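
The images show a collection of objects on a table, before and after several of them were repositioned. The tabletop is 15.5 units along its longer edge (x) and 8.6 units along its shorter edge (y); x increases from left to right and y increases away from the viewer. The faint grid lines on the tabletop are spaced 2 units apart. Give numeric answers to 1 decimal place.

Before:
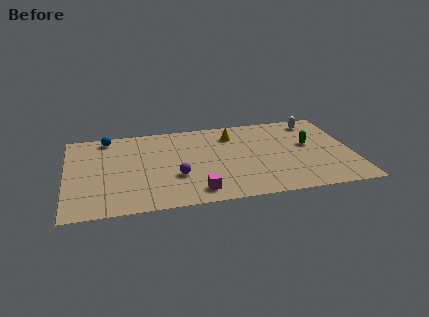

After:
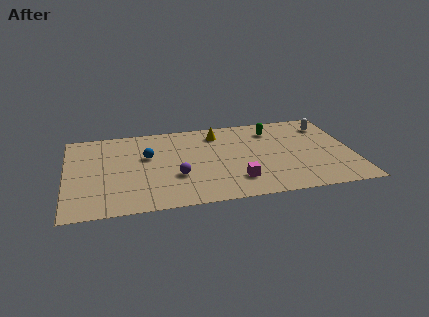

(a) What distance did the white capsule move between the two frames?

0.8

From (13.7, 7.3) to (14.3, 6.8), the white capsule covered √(0.6² + 0.5²) ≈ 0.8 units.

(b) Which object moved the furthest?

the blue sphere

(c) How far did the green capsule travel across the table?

2.7

The green capsule moved from about (13.2, 4.9) to (11.3, 6.8), a distance of √(1.9² + 1.9²) ≈ 2.7.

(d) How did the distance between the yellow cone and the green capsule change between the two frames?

-1.5

The distance was about 4.5 in the first image and 3.0 in the second, so they moved 1.5 units closer together.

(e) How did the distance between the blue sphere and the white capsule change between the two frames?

-1.4

The distance was about 11.4 in the first image and 10.0 in the second, so they moved 1.4 units closer together.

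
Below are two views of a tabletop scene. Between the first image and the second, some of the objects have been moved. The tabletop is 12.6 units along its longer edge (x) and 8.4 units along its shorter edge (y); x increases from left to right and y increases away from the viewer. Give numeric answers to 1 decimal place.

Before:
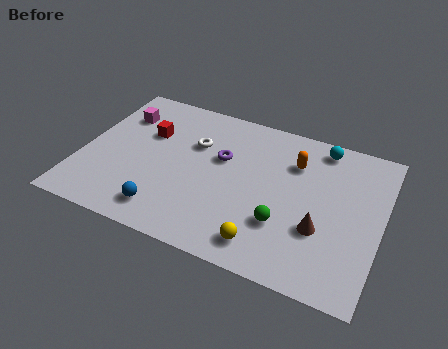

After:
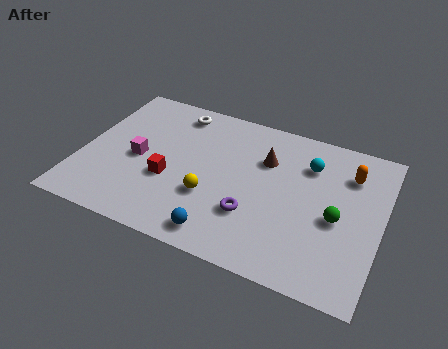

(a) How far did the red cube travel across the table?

2.6

From (2.6, 5.5) to (3.8, 3.2), the red cube covered √(1.2² + 2.3²) ≈ 2.6 units.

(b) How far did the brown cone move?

3.9

The brown cone moved from about (10.2, 2.9) to (7.6, 5.8), a distance of √(2.6² + 2.9²) ≈ 3.9.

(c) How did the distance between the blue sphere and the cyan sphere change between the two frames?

-2.4

They were about 8.4 units apart before and 6.0 after — 2.4 units closer together.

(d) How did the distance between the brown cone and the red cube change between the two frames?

-3.4

Before: roughly 8.0 units apart; after: 4.6. That's 3.4 units closer together.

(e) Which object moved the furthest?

the brown cone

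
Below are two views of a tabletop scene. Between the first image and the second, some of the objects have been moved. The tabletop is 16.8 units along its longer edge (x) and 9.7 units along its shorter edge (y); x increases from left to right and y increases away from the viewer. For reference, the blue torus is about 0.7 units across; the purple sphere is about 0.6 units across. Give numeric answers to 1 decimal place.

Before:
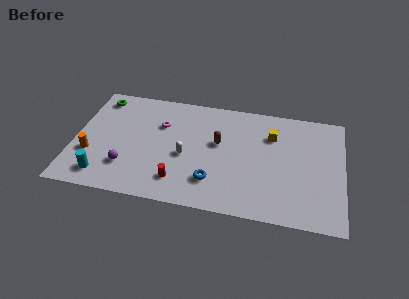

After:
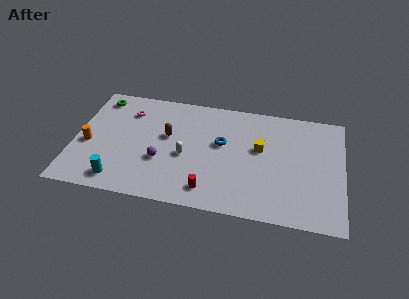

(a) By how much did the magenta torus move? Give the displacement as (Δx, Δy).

(-2.1, 0.8)

The magenta torus started near (5.3, 6.6) and ended near (3.2, 7.4).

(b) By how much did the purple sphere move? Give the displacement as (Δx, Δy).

(2.1, 0.9)

The purple sphere started near (3.4, 2.6) and ended near (5.5, 3.5).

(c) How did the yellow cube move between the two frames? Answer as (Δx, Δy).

(-0.7, -1.3)

The yellow cube started near (12.3, 7.0) and ended near (11.6, 5.7).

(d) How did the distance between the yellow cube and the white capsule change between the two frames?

-1.2

Before: roughly 6.0 units apart; after: 4.8. That's 1.2 units closer together.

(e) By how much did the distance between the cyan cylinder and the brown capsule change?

-3.0

Before: roughly 8.1 units apart; after: 5.1. That's 3.0 units closer together.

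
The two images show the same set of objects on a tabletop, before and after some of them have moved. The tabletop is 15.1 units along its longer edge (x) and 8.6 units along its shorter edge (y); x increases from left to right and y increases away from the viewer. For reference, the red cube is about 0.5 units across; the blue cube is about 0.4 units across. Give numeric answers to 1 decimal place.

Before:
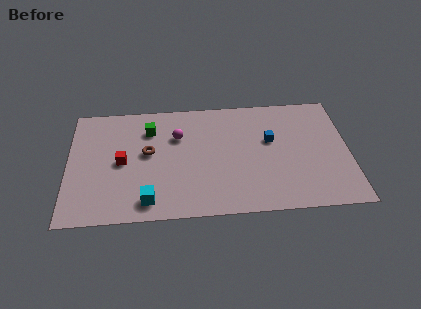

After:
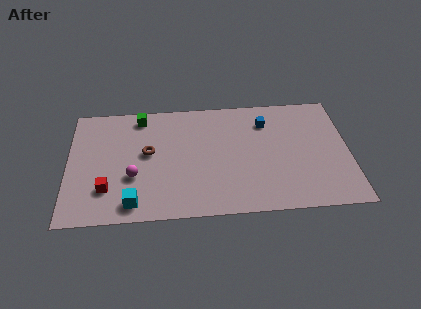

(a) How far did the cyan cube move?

0.8

The cyan cube moved from about (4.3, 1.3) to (3.5, 1.2), a distance of √(0.8² + 0.1²) ≈ 0.8.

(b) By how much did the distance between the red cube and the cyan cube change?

-1.4

They were about 3.2 units apart before and 1.8 after — 1.4 units closer together.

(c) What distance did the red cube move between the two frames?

2.1

The red cube was near (2.9, 4.2) before and (2.1, 2.3) after, so it travelled √(0.8² + 1.9²) ≈ 2.1 units.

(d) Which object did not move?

the brown torus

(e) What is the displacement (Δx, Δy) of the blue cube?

(-0.2, 1.4)

The blue cube started near (10.9, 5.2) and ended near (10.7, 6.6).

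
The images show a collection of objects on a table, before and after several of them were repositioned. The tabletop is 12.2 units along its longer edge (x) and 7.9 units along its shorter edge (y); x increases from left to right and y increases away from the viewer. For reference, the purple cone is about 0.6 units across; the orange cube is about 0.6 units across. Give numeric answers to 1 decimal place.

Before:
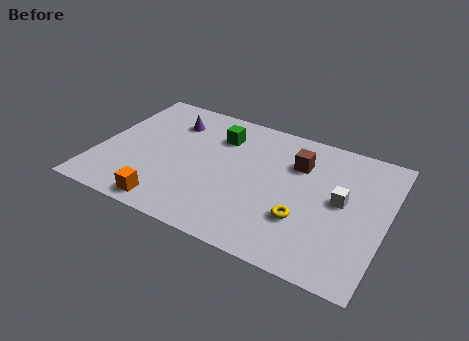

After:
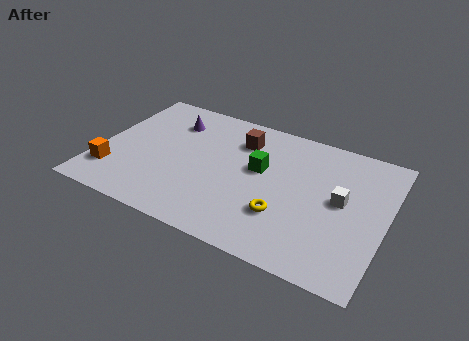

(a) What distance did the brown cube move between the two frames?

2.5

The brown cube was near (8.3, 5.6) before and (5.8, 6.0) after, so it travelled √(2.5² + 0.4²) ≈ 2.5 units.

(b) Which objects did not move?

the white cube and the purple cone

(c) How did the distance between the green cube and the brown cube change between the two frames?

-1.7

The distance was about 3.4 in the first image and 1.7 in the second, so they moved 1.7 units closer together.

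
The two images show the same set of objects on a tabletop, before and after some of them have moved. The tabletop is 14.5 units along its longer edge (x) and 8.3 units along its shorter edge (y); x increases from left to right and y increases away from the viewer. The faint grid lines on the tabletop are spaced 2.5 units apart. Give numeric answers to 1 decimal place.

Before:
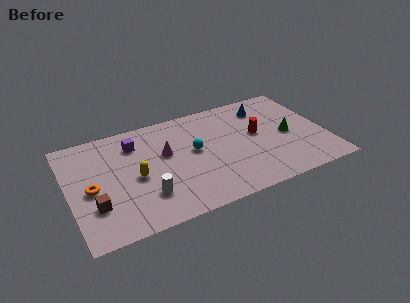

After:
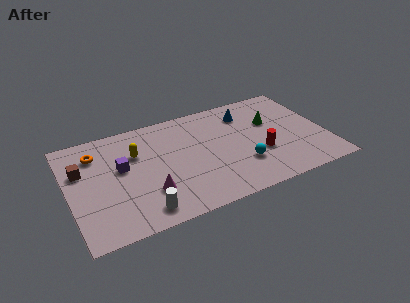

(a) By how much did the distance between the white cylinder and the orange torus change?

+2.3

The distance was about 3.3 in the first image and 5.6 in the second, so they moved 2.3 units further apart.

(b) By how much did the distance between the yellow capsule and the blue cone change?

-1.7

The distance was about 8.2 in the first image and 6.5 in the second, so they moved 1.7 units closer together.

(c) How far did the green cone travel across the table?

1.6

From (12.4, 3.9) to (11.6, 5.3), the green cone covered √(0.8² + 1.4²) ≈ 1.6 units.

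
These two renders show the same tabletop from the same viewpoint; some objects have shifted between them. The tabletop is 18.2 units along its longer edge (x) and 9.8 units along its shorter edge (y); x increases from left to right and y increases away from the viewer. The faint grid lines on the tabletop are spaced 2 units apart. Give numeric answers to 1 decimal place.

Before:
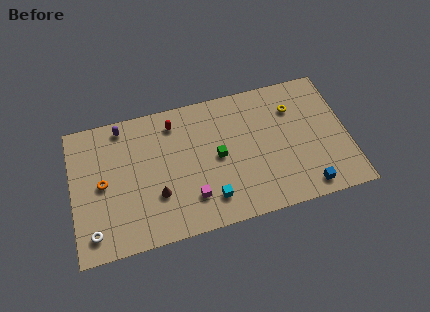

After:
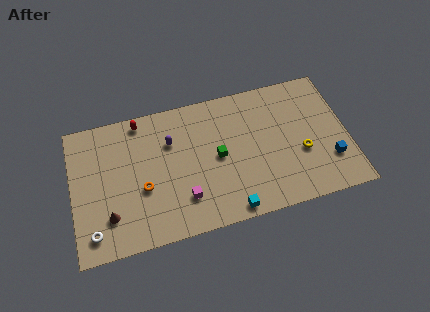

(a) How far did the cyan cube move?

1.6

From (8.9, 2.0) to (10.1, 0.9), the cyan cube covered √(1.2² + 1.1²) ≈ 1.6 units.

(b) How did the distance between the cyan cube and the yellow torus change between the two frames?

-2.1

Before: roughly 7.9 units apart; after: 5.8. That's 2.1 units closer together.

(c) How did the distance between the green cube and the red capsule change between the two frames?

+2.1

They were about 4.2 units apart before and 6.3 after — 2.1 units further apart.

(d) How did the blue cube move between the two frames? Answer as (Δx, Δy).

(1.7, 1.6)

From the two frames, the blue cube sits at roughly (15.2, 1.2) before and (16.9, 2.8) after.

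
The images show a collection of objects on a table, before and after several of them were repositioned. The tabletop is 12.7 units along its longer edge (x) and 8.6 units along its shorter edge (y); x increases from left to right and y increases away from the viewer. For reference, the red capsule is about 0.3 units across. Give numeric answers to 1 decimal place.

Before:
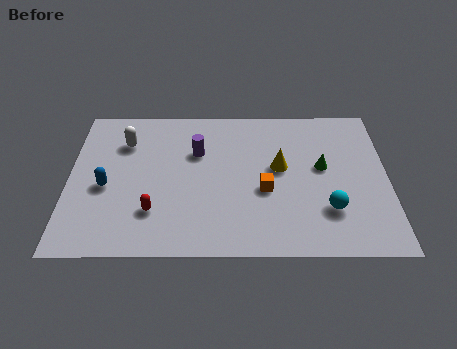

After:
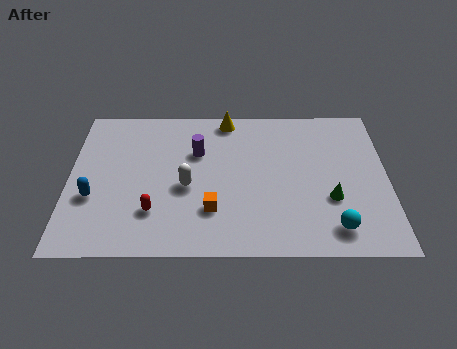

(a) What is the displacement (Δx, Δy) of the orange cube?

(-2.1, -1.1)

The orange cube was at about (7.8, 3.5) and moved to about (5.7, 2.4).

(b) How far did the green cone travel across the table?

1.8

The green cone moved from about (10.1, 4.8) to (10.4, 3.0), a distance of √(0.3² + 1.8²) ≈ 1.8.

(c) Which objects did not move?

the red capsule and the purple cylinder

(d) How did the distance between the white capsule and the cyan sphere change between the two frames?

-2.8

Before: roughly 9.0 units apart; after: 6.2. That's 2.8 units closer together.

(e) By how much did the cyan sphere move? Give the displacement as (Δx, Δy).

(0.2, -1.0)

The cyan sphere started near (10.3, 2.4) and ended near (10.5, 1.4).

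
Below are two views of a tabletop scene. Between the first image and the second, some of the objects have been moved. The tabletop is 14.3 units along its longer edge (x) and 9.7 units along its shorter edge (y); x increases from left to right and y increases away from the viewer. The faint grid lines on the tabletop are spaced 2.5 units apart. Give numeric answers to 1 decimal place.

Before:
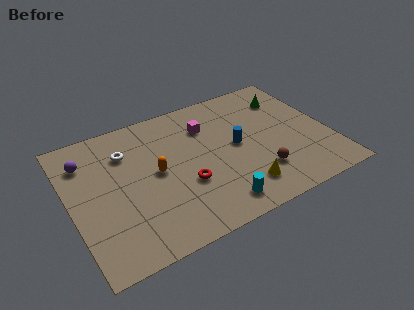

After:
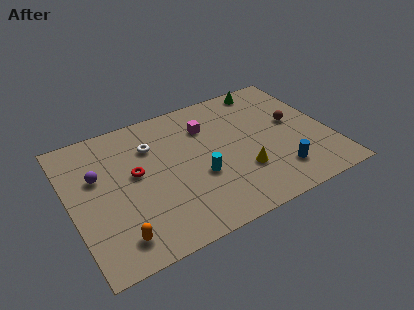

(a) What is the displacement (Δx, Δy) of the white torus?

(1.4, -0.1)

From the two frames, the white torus sits at roughly (3.3, 7.1) before and (4.7, 7.0) after.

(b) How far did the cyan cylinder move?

2.4

The cyan cylinder moved from about (7.5, 1.4) to (6.9, 3.7), a distance of √(0.6² + 2.3²) ≈ 2.4.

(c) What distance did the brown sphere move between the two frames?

3.8

The brown sphere was near (10.1, 2.5) before and (12.5, 5.4) after, so it travelled √(2.4² + 2.9²) ≈ 3.8 units.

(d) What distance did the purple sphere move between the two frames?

1.4

The purple sphere was near (1.1, 7.4) before and (1.6, 6.1) after, so it travelled √(0.5² + 1.3²) ≈ 1.4 units.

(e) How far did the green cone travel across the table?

1.6

The green cone moved from about (12.5, 7.4) to (11.5, 8.7), a distance of √(1.0² + 1.3²) ≈ 1.6.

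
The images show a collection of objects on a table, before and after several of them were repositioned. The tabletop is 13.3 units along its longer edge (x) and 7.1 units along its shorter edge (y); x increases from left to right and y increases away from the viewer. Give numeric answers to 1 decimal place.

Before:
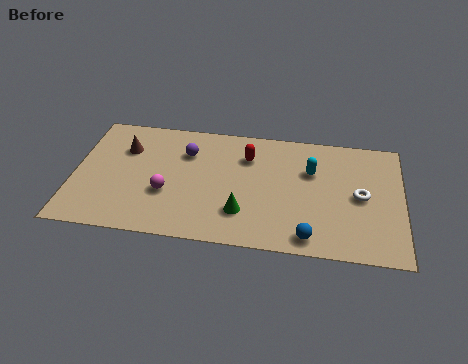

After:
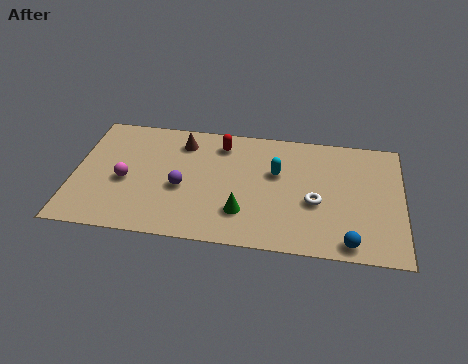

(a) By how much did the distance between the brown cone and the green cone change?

-1.2

They were about 5.8 units apart before and 4.6 after — 1.2 units closer together.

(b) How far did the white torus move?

1.9

From (11.6, 3.5) to (9.8, 2.9), the white torus covered √(1.8² + 0.6²) ≈ 1.9 units.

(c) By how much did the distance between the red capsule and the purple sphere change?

+0.7

They were about 2.5 units apart before and 3.2 after — 0.7 units further apart.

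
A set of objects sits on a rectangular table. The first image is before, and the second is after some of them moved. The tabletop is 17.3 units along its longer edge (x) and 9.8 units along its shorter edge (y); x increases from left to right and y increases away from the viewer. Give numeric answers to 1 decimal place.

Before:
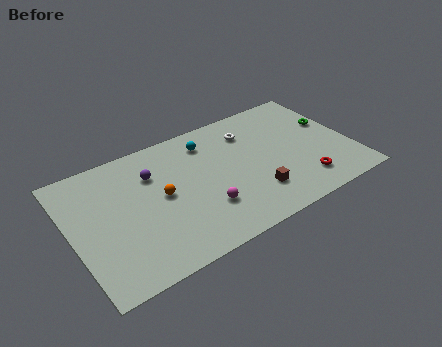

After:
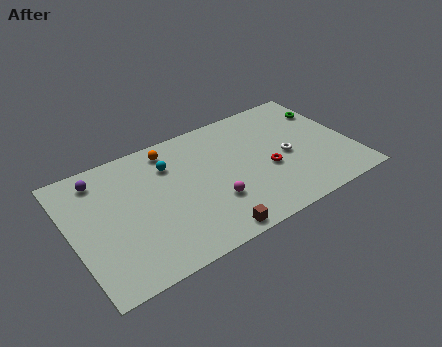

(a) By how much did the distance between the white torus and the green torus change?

-1.1

The distance was about 5.2 in the first image and 4.1 in the second, so they moved 1.1 units closer together.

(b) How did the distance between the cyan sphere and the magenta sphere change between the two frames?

-0.5

Before: roughly 5.1 units apart; after: 4.6. That's 0.5 units closer together.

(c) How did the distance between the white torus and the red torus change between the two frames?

-4.6

The distance was about 6.0 in the first image and 1.4 in the second, so they moved 4.6 units closer together.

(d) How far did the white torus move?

3.6

The white torus was near (11.4, 7.5) before and (13.3, 4.5) after, so it travelled √(1.9² + 3.0²) ≈ 3.6 units.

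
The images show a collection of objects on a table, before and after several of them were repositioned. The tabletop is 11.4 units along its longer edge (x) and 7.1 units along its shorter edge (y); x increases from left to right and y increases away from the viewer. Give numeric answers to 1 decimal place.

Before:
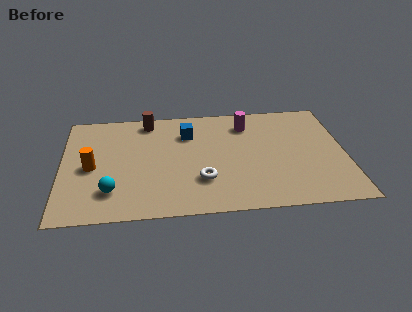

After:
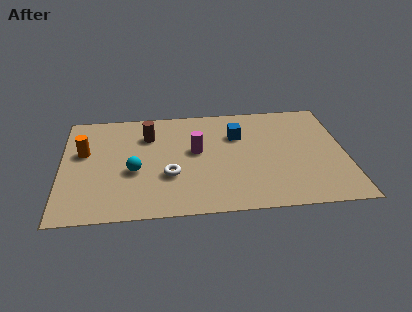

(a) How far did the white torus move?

1.4

From (5.6, 2.1) to (4.3, 2.5), the white torus covered √(1.3² + 0.4²) ≈ 1.4 units.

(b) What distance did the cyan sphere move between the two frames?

1.5

The cyan sphere was near (2.0, 1.7) before and (2.9, 2.9) after, so it travelled √(0.9² + 1.2²) ≈ 1.5 units.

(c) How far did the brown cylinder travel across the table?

1.0

The brown cylinder was near (3.5, 6.2) before and (3.5, 5.2) after, so it travelled √(0.0² + 1.0²) ≈ 1.0 units.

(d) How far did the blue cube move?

2.0

The blue cube was near (5.1, 5.2) before and (7.1, 4.9) after, so it travelled √(2.0² + 0.3²) ≈ 2.0 units.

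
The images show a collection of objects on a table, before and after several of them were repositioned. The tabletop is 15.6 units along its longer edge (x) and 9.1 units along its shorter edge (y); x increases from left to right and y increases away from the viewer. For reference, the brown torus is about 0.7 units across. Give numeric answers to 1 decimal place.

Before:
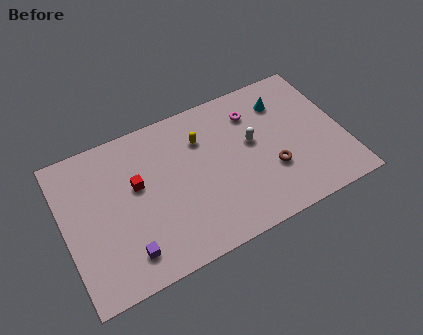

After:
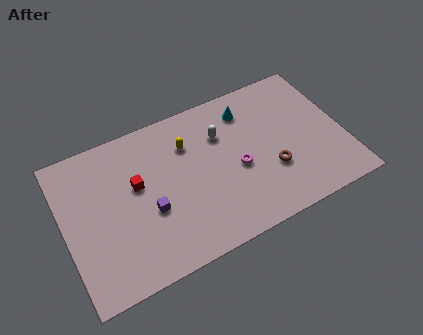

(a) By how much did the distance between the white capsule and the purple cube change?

-3.1

Before: roughly 8.3 units apart; after: 5.2. That's 3.1 units closer together.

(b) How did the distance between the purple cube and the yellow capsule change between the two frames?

-3.0

They were about 6.9 units apart before and 3.9 after — 3.0 units closer together.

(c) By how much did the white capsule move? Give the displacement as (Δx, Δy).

(-1.6, 1.2)

From the two frames, the white capsule sits at roughly (10.6, 5.2) before and (9.0, 6.4) after.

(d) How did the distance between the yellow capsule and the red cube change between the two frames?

-0.8

They were about 4.0 units apart before and 3.2 after — 0.8 units closer together.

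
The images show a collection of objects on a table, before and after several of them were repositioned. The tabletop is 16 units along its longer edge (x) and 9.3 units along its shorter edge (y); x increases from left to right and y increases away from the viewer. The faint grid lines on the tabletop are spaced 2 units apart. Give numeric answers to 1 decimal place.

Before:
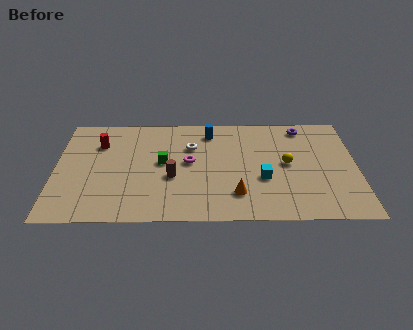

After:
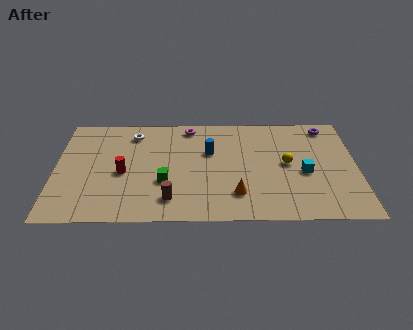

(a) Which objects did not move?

the orange cone and the yellow sphere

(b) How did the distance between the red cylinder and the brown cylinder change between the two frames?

-1.5

They were about 4.9 units apart before and 3.4 after — 1.5 units closer together.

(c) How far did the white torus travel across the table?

3.3

From (7.2, 6.4) to (4.1, 7.6), the white torus covered √(3.1² + 1.2²) ≈ 3.3 units.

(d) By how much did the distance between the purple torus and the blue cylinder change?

+1.7

They were about 5.0 units apart before and 6.7 after — 1.7 units further apart.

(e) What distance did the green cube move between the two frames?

1.7

From (5.7, 5.0) to (5.8, 3.3), the green cube covered √(0.1² + 1.7²) ≈ 1.7 units.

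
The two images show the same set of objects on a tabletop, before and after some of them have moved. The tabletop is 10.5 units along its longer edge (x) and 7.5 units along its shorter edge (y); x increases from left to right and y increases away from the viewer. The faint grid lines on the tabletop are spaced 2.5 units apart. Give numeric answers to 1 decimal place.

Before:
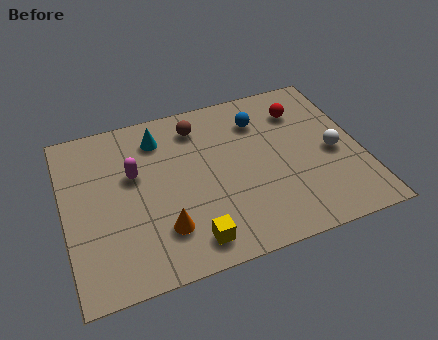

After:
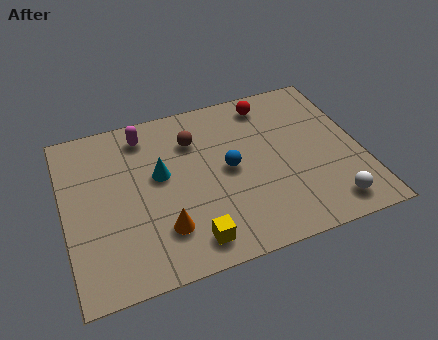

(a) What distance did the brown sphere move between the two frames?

0.6

The brown sphere moved from about (4.9, 6.1) to (4.7, 5.5), a distance of √(0.2² + 0.6²) ≈ 0.6.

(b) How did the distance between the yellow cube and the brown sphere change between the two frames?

-0.6

Before: roughly 5.0 units apart; after: 4.4. That's 0.6 units closer together.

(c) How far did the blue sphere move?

2.3

The blue sphere moved from about (7.1, 5.7) to (5.8, 3.8), a distance of √(1.3² + 1.9²) ≈ 2.3.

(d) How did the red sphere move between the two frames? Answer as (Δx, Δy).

(-1.1, 0.7)

From the two frames, the red sphere sits at roughly (8.6, 5.7) before and (7.5, 6.4) after.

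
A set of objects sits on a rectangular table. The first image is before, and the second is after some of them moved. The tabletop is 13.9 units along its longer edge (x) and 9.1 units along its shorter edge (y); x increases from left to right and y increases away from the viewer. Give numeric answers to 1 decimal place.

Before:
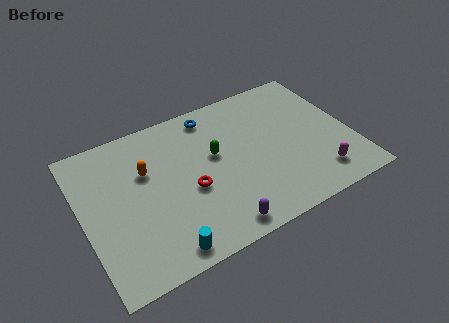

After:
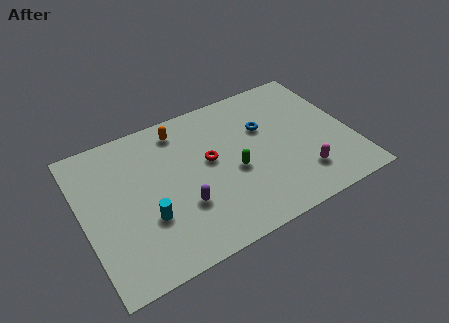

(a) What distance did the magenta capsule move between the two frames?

0.9

The magenta capsule was near (11.8, 1.7) before and (11.0, 2.1) after, so it travelled √(0.8² + 0.4²) ≈ 0.9 units.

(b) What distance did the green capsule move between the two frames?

1.6

From (6.9, 5.3) to (7.7, 3.9), the green capsule covered √(0.8² + 1.4²) ≈ 1.6 units.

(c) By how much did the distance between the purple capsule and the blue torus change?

-1.4

Before: roughly 6.9 units apart; after: 5.5. That's 1.4 units closer together.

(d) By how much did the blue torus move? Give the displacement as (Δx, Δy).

(2.5, -2.0)

The blue torus started near (7.1, 7.9) and ended near (9.6, 5.9).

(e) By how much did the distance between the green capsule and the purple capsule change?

-1.4

Before: roughly 4.3 units apart; after: 2.9. That's 1.4 units closer together.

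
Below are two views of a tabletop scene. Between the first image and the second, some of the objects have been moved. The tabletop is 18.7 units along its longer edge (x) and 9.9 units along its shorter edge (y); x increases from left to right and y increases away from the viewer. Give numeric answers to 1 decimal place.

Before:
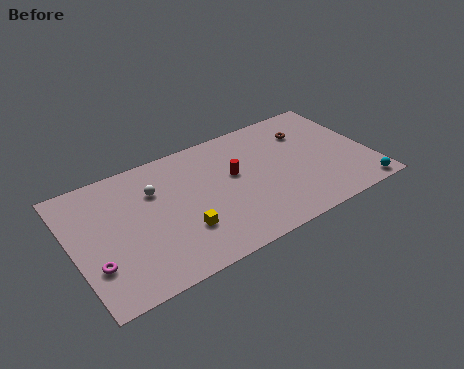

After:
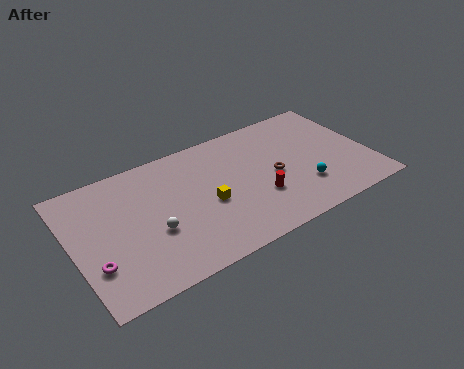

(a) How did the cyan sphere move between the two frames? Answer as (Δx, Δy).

(-3.4, 1.9)

The cyan sphere started near (17.6, 0.9) and ended near (14.2, 2.8).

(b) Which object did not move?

the magenta torus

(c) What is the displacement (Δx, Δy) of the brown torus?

(-2.6, -2.7)

From the two frames, the brown torus sits at roughly (15.2, 7.3) before and (12.6, 4.6) after.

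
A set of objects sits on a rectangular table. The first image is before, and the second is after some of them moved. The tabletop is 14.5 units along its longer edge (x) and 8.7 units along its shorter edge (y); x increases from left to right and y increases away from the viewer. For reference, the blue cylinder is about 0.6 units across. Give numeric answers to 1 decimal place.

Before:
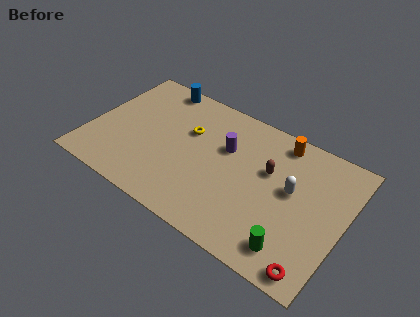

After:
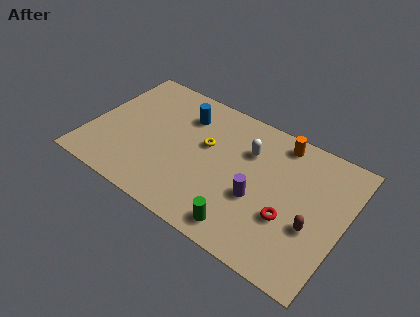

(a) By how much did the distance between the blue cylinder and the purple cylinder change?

+0.7

The distance was about 5.1 in the first image and 5.8 in the second, so they moved 0.7 units further apart.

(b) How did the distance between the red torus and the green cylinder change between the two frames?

+1.5

They were about 1.4 units apart before and 2.9 after — 1.5 units further apart.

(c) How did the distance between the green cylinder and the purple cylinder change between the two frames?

-3.9

They were about 6.1 units apart before and 2.2 after — 3.9 units closer together.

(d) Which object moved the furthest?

the brown capsule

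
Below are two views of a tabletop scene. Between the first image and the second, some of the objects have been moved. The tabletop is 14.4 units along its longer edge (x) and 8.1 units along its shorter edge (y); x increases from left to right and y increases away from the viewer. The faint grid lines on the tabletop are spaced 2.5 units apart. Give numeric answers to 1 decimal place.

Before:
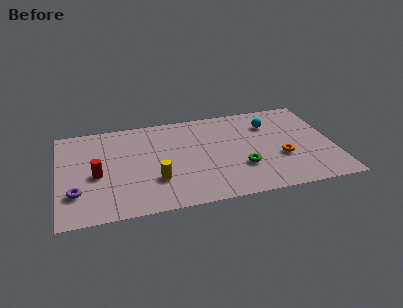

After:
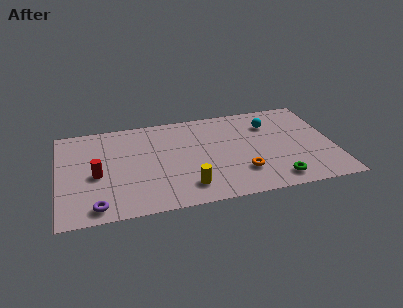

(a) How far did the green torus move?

2.2

The green torus was near (9.5, 2.6) before and (11.2, 1.2) after, so it travelled √(1.7² + 1.4²) ≈ 2.2 units.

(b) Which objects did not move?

the cyan sphere and the red cylinder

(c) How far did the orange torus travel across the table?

2.2

From (11.6, 3.0) to (9.5, 2.2), the orange torus covered √(2.1² + 0.8²) ≈ 2.2 units.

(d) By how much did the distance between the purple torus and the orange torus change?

-3.0

Before: roughly 10.7 units apart; after: 7.7. That's 3.0 units closer together.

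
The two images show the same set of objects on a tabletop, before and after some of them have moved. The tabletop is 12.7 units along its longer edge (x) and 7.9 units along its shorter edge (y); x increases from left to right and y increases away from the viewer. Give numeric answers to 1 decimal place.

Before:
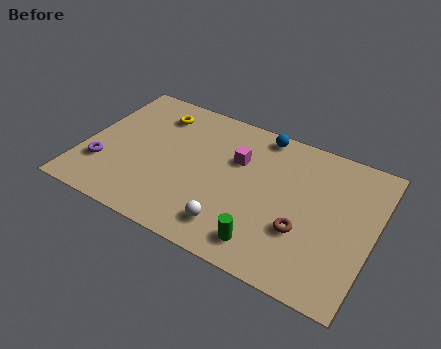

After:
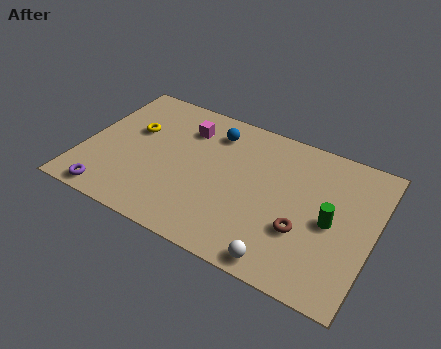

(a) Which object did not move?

the brown torus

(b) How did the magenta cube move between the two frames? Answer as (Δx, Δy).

(-2.4, 0.8)

The magenta cube was at about (6.6, 5.2) and moved to about (4.2, 6.0).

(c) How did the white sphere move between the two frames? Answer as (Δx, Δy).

(2.3, -0.7)

From the two frames, the white sphere sits at roughly (6.9, 1.5) before and (9.2, 0.8) after.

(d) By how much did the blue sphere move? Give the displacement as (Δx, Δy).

(-2.0, -0.8)

From the two frames, the blue sphere sits at roughly (7.4, 7.1) before and (5.4, 6.3) after.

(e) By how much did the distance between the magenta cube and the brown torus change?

+2.4

They were about 4.1 units apart before and 6.5 after — 2.4 units further apart.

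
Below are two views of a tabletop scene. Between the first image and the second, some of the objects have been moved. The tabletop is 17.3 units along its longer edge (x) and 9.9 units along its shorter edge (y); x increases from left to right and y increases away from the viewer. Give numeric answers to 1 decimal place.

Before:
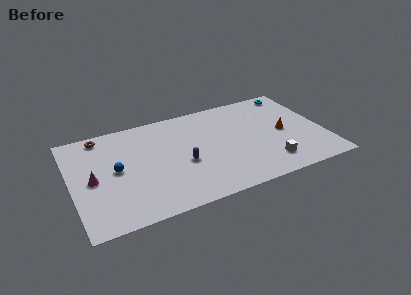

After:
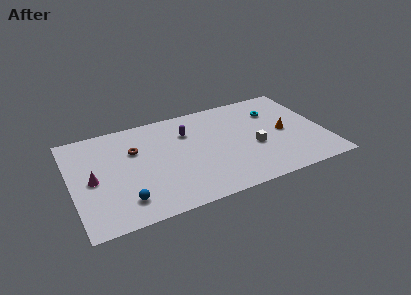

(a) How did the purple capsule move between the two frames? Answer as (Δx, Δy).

(0.6, 3.0)

The purple capsule was at about (7.5, 4.1) and moved to about (8.1, 7.1).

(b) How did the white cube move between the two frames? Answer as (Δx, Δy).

(-0.8, 2.0)

The white cube started near (13.2, 2.0) and ended near (12.4, 4.0).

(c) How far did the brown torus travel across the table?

3.0

The brown torus moved from about (2.3, 8.8) to (4.4, 6.6), a distance of √(2.1² + 2.2²) ≈ 3.0.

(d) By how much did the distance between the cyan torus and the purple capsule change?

-3.4

Before: roughly 9.5 units apart; after: 6.1. That's 3.4 units closer together.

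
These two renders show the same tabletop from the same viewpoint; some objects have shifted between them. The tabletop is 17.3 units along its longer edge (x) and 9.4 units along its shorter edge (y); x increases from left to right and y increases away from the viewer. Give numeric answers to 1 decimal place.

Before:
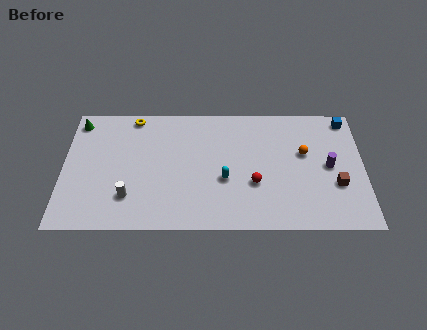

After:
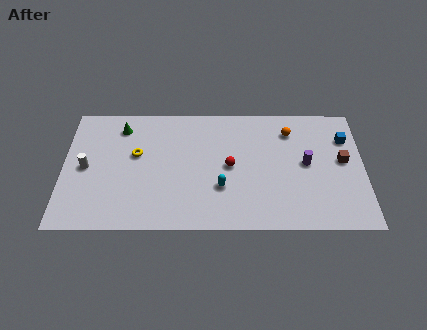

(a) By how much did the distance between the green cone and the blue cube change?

-2.6

Before: roughly 15.6 units apart; after: 13.0. That's 2.6 units closer together.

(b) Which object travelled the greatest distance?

the white cylinder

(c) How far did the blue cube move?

1.5

From (16.4, 8.3) to (16.3, 6.8), the blue cube covered √(0.1² + 1.5²) ≈ 1.5 units.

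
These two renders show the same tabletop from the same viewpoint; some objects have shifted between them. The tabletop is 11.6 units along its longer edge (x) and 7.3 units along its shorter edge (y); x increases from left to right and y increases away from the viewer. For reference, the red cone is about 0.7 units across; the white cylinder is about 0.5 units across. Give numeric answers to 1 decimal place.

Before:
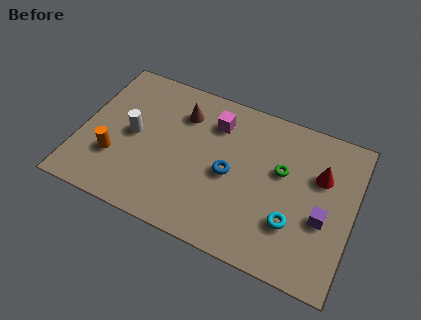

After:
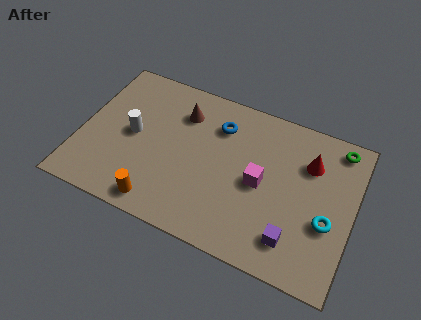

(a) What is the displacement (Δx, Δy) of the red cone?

(-0.5, 0.4)

The red cone started near (10.1, 4.8) and ended near (9.6, 5.2).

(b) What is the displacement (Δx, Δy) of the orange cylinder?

(2.1, -1.4)

The orange cylinder was at about (1.6, 2.3) and moved to about (3.7, 0.9).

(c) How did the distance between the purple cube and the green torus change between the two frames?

+2.7

They were about 2.4 units apart before and 5.1 after — 2.7 units further apart.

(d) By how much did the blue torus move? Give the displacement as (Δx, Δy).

(-0.7, 2.1)

The blue torus started near (6.4, 3.4) and ended near (5.7, 5.5).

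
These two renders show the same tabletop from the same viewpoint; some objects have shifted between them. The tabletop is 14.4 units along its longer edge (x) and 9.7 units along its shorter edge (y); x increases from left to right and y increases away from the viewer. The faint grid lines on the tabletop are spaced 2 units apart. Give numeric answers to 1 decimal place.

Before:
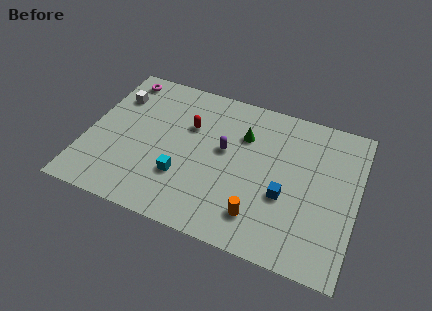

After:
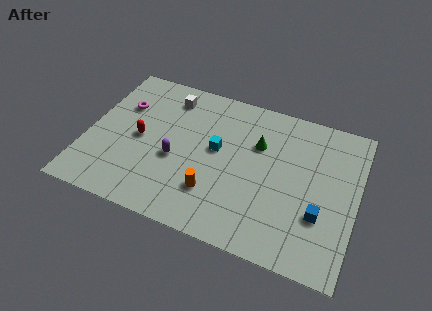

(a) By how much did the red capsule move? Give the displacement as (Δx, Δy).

(-2.5, -1.7)

The red capsule was at about (5.3, 6.4) and moved to about (2.8, 4.7).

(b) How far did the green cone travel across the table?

0.9

From (8.2, 6.8) to (9.0, 6.5), the green cone covered √(0.8² + 0.3²) ≈ 0.9 units.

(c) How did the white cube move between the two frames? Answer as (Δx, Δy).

(2.8, 0.9)

The white cube started near (1.2, 7.1) and ended near (4.0, 8.0).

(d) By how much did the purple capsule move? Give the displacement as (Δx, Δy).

(-2.5, -1.5)

The purple capsule started near (7.3, 5.5) and ended near (4.8, 4.0).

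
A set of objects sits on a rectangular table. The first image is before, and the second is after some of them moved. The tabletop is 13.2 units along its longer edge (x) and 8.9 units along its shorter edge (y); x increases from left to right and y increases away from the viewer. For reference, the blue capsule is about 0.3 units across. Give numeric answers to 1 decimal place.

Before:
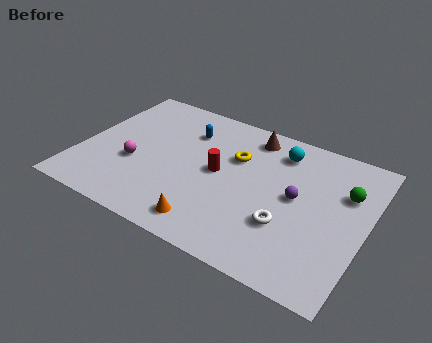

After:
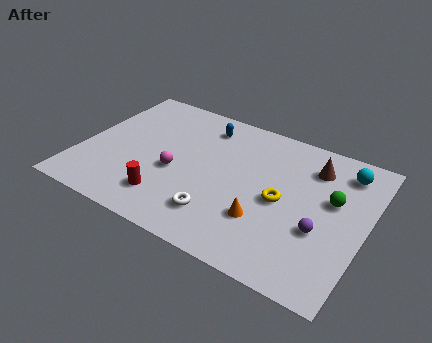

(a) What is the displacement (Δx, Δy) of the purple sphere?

(1.3, -1.4)

The purple sphere started near (10.0, 4.7) and ended near (11.3, 3.3).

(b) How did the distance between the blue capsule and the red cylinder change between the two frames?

+2.8

The distance was about 2.7 in the first image and 5.5 in the second, so they moved 2.8 units further apart.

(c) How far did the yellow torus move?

2.9

The yellow torus moved from about (7.0, 5.9) to (9.4, 4.2), a distance of √(2.4² + 1.7²) ≈ 2.9.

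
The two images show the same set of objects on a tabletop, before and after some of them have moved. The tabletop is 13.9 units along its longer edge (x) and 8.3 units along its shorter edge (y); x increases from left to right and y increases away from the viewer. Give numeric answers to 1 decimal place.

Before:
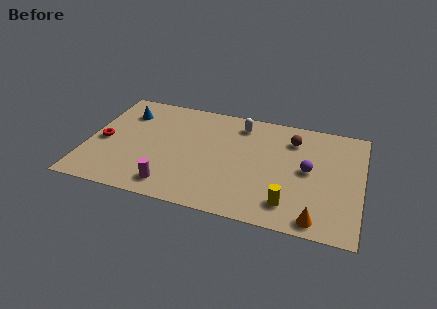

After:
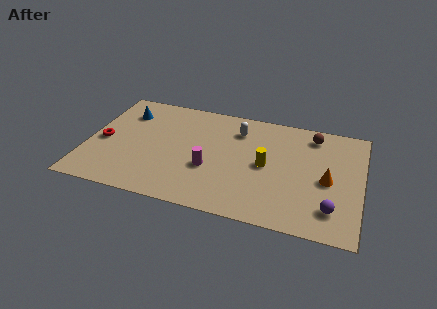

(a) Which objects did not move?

the blue cone and the red torus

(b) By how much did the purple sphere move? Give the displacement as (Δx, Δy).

(1.3, -2.5)

The purple sphere started near (11.2, 4.3) and ended near (12.5, 1.8).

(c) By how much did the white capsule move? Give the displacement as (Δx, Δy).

(-0.1, -0.5)

The white capsule was at about (7.6, 6.9) and moved to about (7.5, 6.4).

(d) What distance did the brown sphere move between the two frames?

1.2

From (10.3, 6.4) to (11.3, 7.0), the brown sphere covered √(1.0² + 0.6²) ≈ 1.2 units.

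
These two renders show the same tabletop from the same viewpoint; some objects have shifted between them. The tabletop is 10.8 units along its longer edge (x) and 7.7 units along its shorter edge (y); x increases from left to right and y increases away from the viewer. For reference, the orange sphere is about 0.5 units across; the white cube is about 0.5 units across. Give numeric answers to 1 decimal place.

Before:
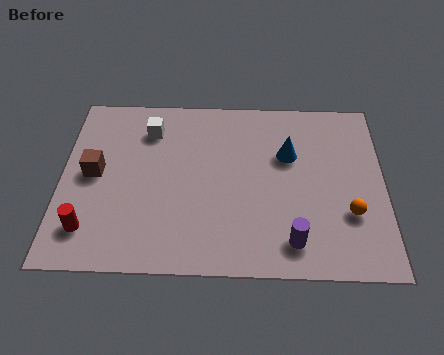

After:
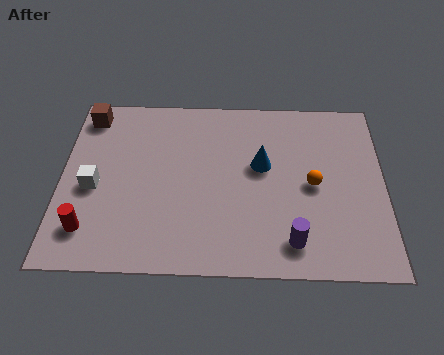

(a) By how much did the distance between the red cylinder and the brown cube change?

+2.6

The distance was about 2.4 in the first image and 5.0 in the second, so they moved 2.6 units further apart.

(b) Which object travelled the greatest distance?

the white cube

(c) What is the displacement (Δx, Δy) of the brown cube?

(-0.3, 2.6)

The brown cube was at about (1.1, 4.0) and moved to about (0.8, 6.6).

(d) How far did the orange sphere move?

1.7

The orange sphere was near (9.6, 2.5) before and (8.4, 3.7) after, so it travelled √(1.2² + 1.2²) ≈ 1.7 units.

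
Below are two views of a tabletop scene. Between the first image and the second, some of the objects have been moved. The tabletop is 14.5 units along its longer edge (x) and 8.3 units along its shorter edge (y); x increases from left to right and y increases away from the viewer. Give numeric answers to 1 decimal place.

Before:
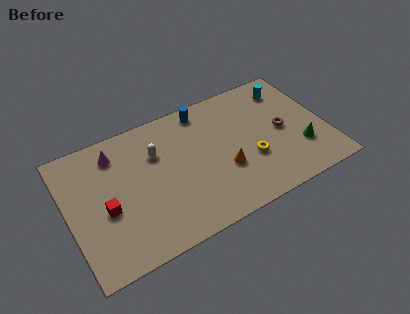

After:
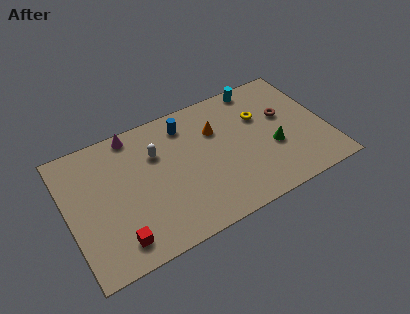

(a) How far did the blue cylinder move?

1.2

From (8.0, 7.3) to (6.9, 6.8), the blue cylinder covered √(1.1² + 0.5²) ≈ 1.2 units.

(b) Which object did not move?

the white capsule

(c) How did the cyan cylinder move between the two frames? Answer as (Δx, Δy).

(-1.6, 0.8)

The cyan cylinder was at about (12.8, 6.7) and moved to about (11.2, 7.5).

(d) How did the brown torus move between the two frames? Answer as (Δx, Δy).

(0.2, 0.9)

The brown torus was at about (12.1, 4.1) and moved to about (12.3, 5.0).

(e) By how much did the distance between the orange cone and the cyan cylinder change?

-2.4

They were about 5.6 units apart before and 3.2 after — 2.4 units closer together.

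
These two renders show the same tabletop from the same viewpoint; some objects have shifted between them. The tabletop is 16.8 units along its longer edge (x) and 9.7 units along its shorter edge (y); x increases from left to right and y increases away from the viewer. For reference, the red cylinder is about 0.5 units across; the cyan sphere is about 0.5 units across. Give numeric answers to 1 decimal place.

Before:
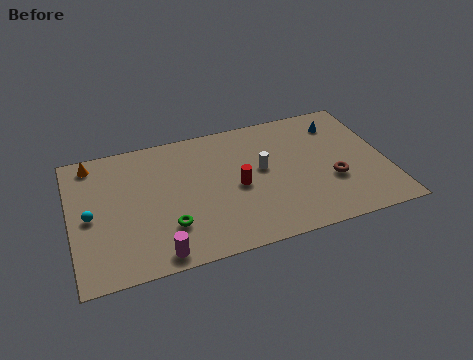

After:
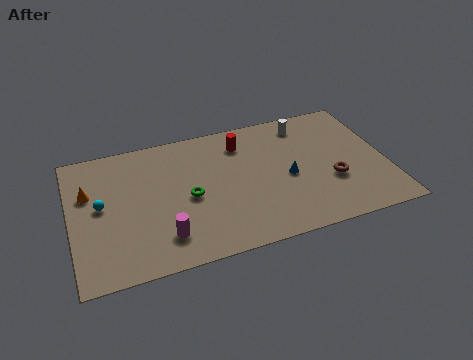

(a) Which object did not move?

the brown torus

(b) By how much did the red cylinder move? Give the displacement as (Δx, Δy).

(0.5, 3.2)

The red cylinder was at about (8.8, 4.5) and moved to about (9.3, 7.7).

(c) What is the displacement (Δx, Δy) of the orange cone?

(-0.3, -2.2)

The orange cone was at about (1.3, 8.5) and moved to about (1.0, 6.3).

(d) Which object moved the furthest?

the blue cone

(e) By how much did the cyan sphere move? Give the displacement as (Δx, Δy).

(0.6, 0.6)

The cyan sphere started near (1.0, 4.6) and ended near (1.6, 5.2).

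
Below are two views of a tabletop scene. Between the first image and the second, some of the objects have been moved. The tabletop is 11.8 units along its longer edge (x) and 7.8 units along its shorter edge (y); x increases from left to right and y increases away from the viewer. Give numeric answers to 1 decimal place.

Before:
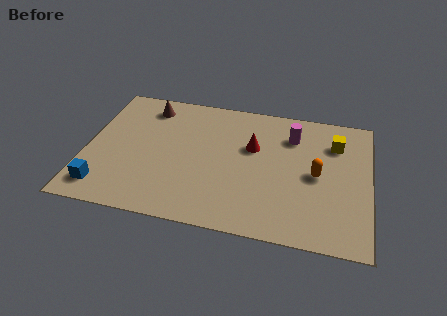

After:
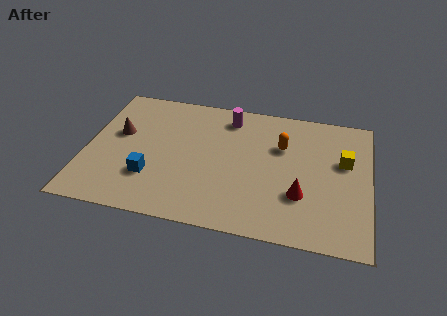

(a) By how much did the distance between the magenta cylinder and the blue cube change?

-3.7

Before: roughly 8.9 units apart; after: 5.2. That's 3.7 units closer together.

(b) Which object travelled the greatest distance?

the red cone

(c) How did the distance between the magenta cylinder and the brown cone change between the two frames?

-1.2

Before: roughly 6.1 units apart; after: 4.9. That's 1.2 units closer together.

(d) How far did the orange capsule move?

2.1

The orange capsule moved from about (9.6, 3.8) to (8.1, 5.2), a distance of √(1.5² + 1.4²) ≈ 2.1.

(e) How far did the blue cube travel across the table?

2.1

The blue cube moved from about (0.9, 1.3) to (2.8, 2.3), a distance of √(1.9² + 1.0²) ≈ 2.1.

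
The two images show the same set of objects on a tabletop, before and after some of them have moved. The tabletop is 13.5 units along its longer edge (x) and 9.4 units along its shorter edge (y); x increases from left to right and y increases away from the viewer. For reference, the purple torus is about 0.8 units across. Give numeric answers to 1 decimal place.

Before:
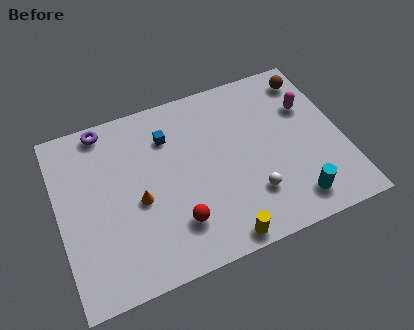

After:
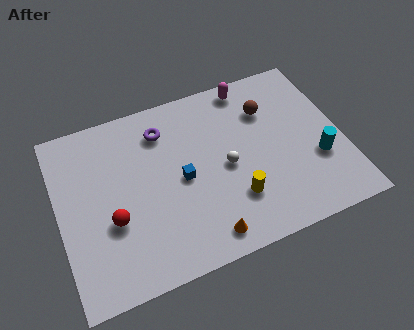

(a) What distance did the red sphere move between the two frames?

3.1

The red sphere moved from about (5.3, 2.3) to (2.4, 3.5), a distance of √(2.9² + 1.2²) ≈ 3.1.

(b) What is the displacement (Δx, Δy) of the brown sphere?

(-2.2, -1.1)

From the two frames, the brown sphere sits at roughly (12.4, 7.9) before and (10.2, 6.8) after.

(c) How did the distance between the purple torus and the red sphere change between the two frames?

-2.0

They were about 6.8 units apart before and 4.8 after — 2.0 units closer together.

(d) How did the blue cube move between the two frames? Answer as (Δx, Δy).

(0.4, -2.5)

From the two frames, the blue cube sits at roughly (5.4, 7.0) before and (5.8, 4.5) after.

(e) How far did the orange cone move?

4.0

From (3.7, 4.1) to (6.5, 1.2), the orange cone covered √(2.8² + 2.9²) ≈ 4.0 units.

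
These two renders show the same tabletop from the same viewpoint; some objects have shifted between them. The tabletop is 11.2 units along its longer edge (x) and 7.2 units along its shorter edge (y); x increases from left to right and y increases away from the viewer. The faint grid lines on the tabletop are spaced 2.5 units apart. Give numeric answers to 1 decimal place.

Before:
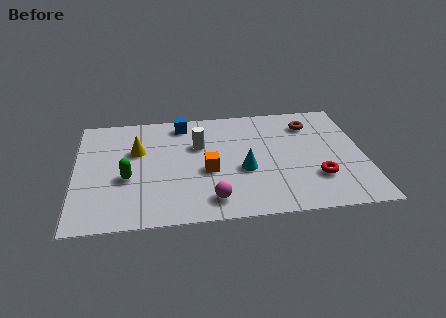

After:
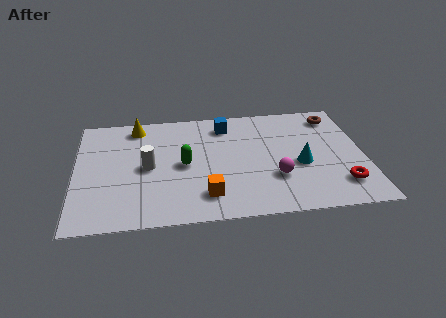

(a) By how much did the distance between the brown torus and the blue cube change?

-0.7

Before: roughly 5.0 units apart; after: 4.3. That's 0.7 units closer together.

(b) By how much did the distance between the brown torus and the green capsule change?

-1.2

The distance was about 7.7 in the first image and 6.5 in the second, so they moved 1.2 units closer together.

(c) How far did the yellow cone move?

1.6

The yellow cone moved from about (2.4, 4.6) to (2.4, 6.2), a distance of √(0.0² + 1.6²) ≈ 1.6.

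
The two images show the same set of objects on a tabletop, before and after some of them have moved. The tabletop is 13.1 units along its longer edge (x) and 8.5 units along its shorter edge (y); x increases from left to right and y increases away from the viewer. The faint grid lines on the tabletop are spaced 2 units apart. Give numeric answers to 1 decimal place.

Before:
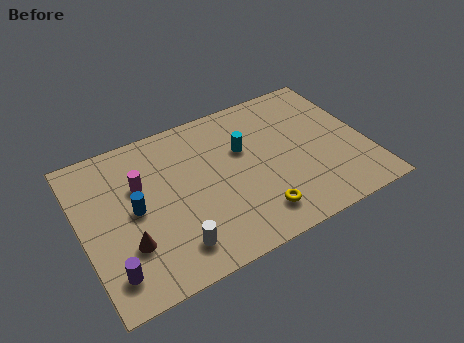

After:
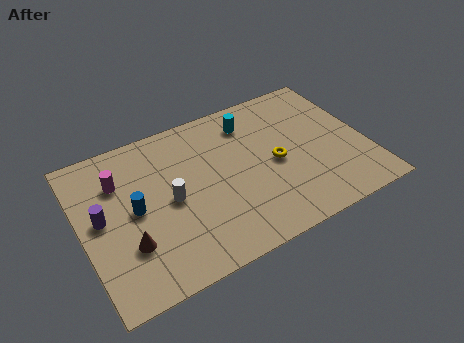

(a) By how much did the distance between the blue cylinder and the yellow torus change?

+0.6

Before: roughly 5.9 units apart; after: 6.5. That's 0.6 units further apart.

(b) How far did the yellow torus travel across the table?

2.7

The yellow torus moved from about (7.6, 1.6) to (8.9, 4.0), a distance of √(1.3² + 2.4²) ≈ 2.7.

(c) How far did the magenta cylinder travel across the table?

1.1

The magenta cylinder was near (2.8, 5.5) before and (1.9, 6.1) after, so it travelled √(0.9² + 0.6²) ≈ 1.1 units.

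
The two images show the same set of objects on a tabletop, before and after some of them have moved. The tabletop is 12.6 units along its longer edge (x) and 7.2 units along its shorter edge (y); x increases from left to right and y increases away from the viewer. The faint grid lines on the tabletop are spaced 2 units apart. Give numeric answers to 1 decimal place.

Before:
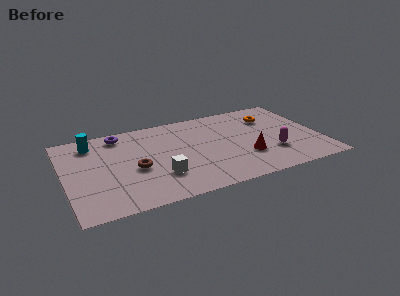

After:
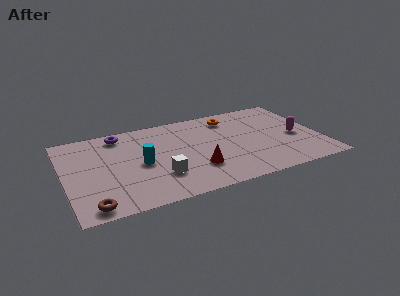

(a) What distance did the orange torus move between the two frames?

2.1

The orange torus was near (10.4, 5.3) before and (8.4, 5.9) after, so it travelled √(2.0² + 0.6²) ≈ 2.1 units.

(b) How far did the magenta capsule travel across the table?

1.6

The magenta capsule was near (10.1, 2.2) before and (11.4, 3.2) after, so it travelled √(1.3² + 1.0²) ≈ 1.6 units.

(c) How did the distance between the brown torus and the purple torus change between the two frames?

+2.6

Before: roughly 3.1 units apart; after: 5.7. That's 2.6 units further apart.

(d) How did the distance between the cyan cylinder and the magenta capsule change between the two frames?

-1.7

The distance was about 9.4 in the first image and 7.7 in the second, so they moved 1.7 units closer together.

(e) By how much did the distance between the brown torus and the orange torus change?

+1.6

They were about 7.3 units apart before and 8.9 after — 1.6 units further apart.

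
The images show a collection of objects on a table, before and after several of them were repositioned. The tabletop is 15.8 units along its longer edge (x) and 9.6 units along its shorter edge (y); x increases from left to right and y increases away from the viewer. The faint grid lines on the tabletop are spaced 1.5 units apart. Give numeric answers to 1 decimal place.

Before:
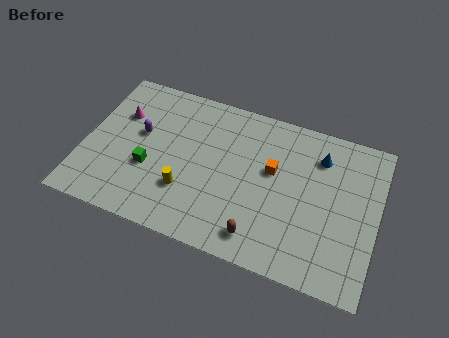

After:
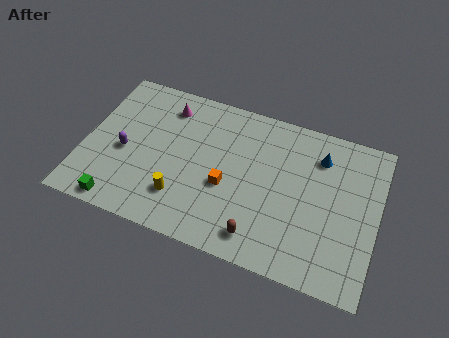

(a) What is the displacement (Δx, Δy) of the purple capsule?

(-0.7, -1.4)

The purple capsule was at about (2.9, 5.6) and moved to about (2.2, 4.2).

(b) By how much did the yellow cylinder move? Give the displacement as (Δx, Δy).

(-0.2, -0.5)

The yellow cylinder was at about (5.7, 2.9) and moved to about (5.5, 2.4).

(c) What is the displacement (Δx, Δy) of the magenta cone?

(2.4, 1.3)

The magenta cone started near (1.7, 6.5) and ended near (4.1, 7.8).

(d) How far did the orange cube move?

2.9

The orange cube moved from about (10.1, 5.7) to (7.8, 3.9), a distance of √(2.3² + 1.8²) ≈ 2.9.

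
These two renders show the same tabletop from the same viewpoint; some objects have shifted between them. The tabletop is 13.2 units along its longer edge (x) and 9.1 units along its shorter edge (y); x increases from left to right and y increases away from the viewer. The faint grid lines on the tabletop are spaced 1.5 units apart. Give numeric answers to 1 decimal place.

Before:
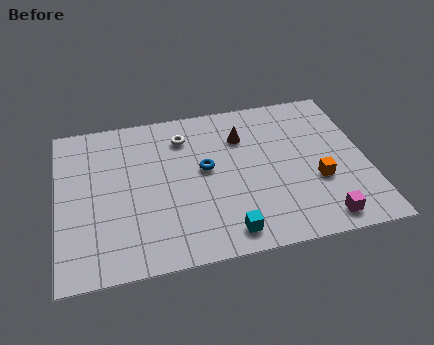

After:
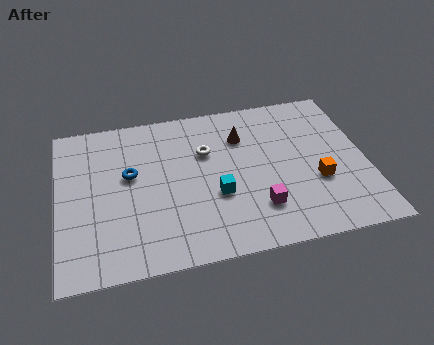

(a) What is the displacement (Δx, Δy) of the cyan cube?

(-0.3, 2.2)

The cyan cube started near (7.0, 1.2) and ended near (6.7, 3.4).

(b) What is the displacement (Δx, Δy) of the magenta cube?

(-2.6, 1.2)

The magenta cube was at about (11.0, 1.1) and moved to about (8.4, 2.3).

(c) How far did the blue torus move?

3.2

The blue torus was near (6.3, 5.0) before and (3.1, 5.3) after, so it travelled √(3.2² + 0.3²) ≈ 3.2 units.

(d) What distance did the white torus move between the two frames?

1.4

From (5.5, 7.1) to (6.4, 6.0), the white torus covered √(0.9² + 1.1²) ≈ 1.4 units.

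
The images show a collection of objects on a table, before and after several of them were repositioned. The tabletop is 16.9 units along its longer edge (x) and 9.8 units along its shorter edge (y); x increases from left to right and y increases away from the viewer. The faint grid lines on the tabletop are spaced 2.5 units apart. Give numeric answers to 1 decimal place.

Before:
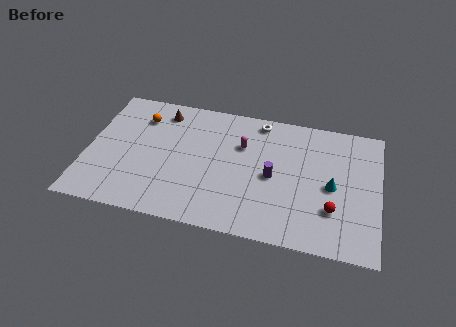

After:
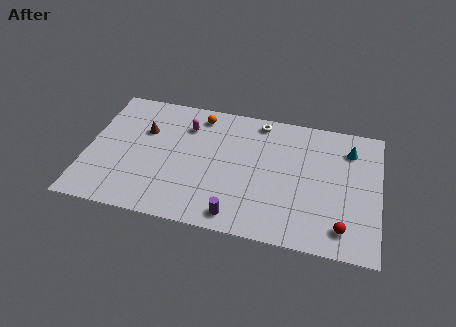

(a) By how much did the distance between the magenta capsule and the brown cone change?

-2.5

They were about 5.1 units apart before and 2.6 after — 2.5 units closer together.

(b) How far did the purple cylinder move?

3.9

The purple cylinder was near (10.8, 4.6) before and (8.9, 1.2) after, so it travelled √(1.9² + 3.4²) ≈ 3.9 units.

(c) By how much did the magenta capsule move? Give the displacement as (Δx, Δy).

(-3.3, 0.8)

The magenta capsule started near (8.9, 6.6) and ended near (5.6, 7.4).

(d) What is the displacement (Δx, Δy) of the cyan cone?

(0.9, 3.0)

The cyan cone was at about (14.2, 4.6) and moved to about (15.1, 7.6).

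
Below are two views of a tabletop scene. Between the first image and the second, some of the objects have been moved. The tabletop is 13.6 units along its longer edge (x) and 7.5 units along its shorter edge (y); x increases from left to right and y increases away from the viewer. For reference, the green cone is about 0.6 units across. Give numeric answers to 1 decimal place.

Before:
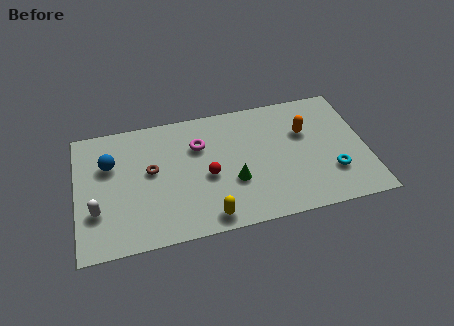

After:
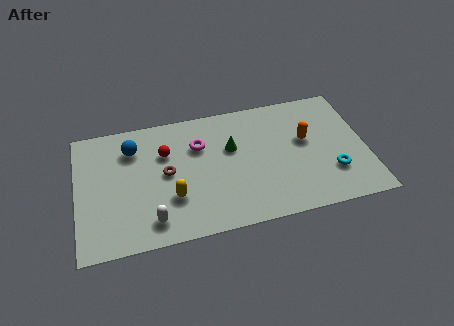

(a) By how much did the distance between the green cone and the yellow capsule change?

+1.5

They were about 2.2 units apart before and 3.7 after — 1.5 units further apart.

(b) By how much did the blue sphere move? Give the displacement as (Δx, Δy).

(1.1, 0.7)

The blue sphere started near (1.6, 5.0) and ended near (2.7, 5.7).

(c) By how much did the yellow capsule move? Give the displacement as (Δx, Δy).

(-1.6, 1.5)

From the two frames, the yellow capsule sits at roughly (6.0, 0.9) before and (4.4, 2.4) after.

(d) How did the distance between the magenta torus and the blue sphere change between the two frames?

-1.1

The distance was about 4.2 in the first image and 3.1 in the second, so they moved 1.1 units closer together.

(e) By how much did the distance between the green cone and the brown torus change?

-0.9

Before: roughly 4.1 units apart; after: 3.2. That's 0.9 units closer together.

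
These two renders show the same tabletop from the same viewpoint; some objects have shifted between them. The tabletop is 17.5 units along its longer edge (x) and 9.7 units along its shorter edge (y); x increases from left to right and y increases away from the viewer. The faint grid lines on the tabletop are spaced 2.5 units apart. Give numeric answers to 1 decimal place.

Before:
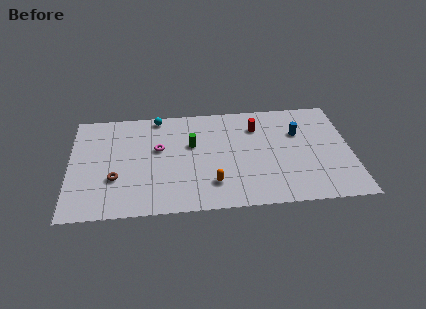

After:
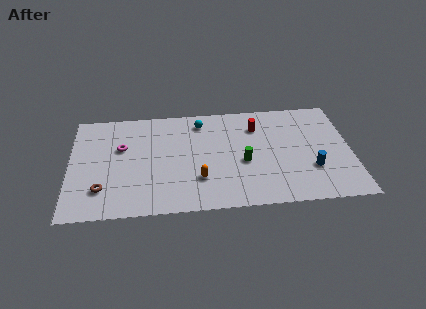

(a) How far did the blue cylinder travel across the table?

3.5

From (14.3, 6.5) to (15.0, 3.1), the blue cylinder covered √(0.7² + 3.4²) ≈ 3.5 units.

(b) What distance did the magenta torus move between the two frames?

2.3

From (5.5, 5.8) to (3.2, 6.1), the magenta torus covered √(2.3² + 0.3²) ≈ 2.3 units.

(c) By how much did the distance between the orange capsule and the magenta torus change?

+1.0

Before: roughly 4.8 units apart; after: 5.8. That's 1.0 units further apart.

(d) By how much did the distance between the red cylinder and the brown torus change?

+1.1

They were about 9.8 units apart before and 10.9 after — 1.1 units further apart.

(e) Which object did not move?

the red cylinder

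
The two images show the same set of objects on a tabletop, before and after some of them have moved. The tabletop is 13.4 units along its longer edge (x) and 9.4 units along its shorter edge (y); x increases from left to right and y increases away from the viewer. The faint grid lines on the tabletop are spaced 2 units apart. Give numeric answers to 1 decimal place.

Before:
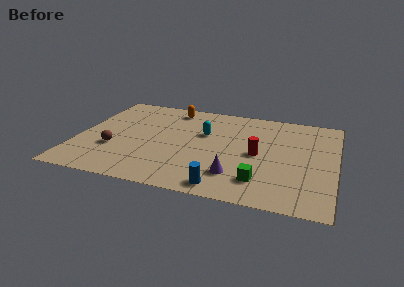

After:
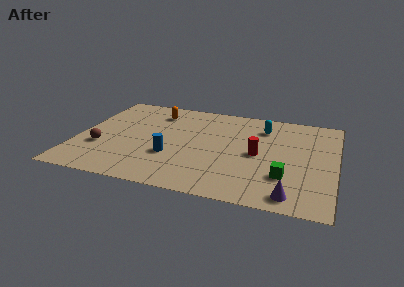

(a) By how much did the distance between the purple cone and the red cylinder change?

+1.4

The distance was about 2.5 in the first image and 3.9 in the second, so they moved 1.4 units further apart.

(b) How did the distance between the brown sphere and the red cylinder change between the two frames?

+0.7

They were about 7.5 units apart before and 8.2 after — 0.7 units further apart.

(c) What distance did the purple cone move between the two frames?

3.1

From (8.4, 2.2) to (11.3, 1.1), the purple cone covered √(2.9² + 1.1²) ≈ 3.1 units.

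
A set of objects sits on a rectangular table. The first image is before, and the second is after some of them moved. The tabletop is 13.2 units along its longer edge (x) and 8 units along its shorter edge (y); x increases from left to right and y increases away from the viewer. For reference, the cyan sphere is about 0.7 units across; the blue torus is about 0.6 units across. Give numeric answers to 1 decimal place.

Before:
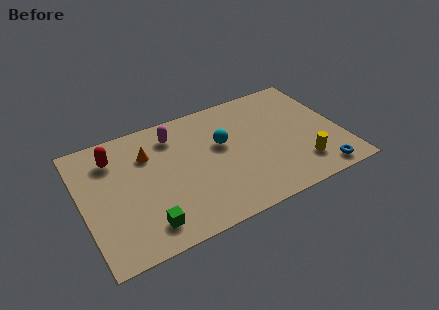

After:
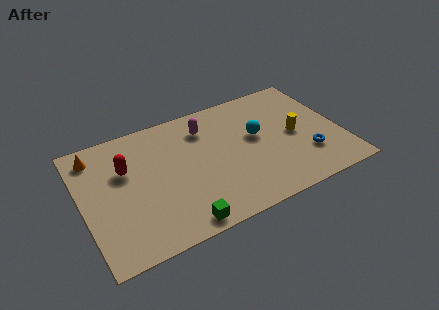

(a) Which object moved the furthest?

the orange cone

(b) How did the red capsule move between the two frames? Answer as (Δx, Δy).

(0.5, -1.0)

The red capsule was at about (1.8, 6.2) and moved to about (2.3, 5.2).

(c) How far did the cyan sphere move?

1.8

The cyan sphere was near (7.2, 4.8) before and (9.0, 4.6) after, so it travelled √(1.8² + 0.2²) ≈ 1.8 units.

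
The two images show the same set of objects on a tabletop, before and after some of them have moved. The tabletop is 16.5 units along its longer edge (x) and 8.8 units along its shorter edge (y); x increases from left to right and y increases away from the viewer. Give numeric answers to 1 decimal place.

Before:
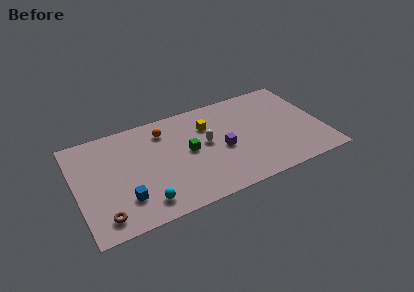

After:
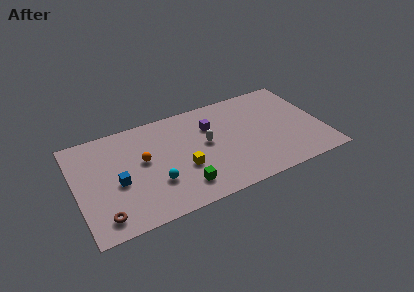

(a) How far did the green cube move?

2.9

The green cube was near (7.5, 4.6) before and (6.8, 1.8) after, so it travelled √(0.7² + 2.8²) ≈ 2.9 units.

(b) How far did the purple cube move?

2.4

From (9.7, 3.9) to (9.2, 6.2), the purple cube covered √(0.5² + 2.3²) ≈ 2.4 units.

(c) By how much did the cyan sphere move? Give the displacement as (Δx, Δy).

(0.9, 1.3)

The cyan sphere was at about (4.2, 1.5) and moved to about (5.1, 2.8).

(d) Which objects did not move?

the brown torus and the white capsule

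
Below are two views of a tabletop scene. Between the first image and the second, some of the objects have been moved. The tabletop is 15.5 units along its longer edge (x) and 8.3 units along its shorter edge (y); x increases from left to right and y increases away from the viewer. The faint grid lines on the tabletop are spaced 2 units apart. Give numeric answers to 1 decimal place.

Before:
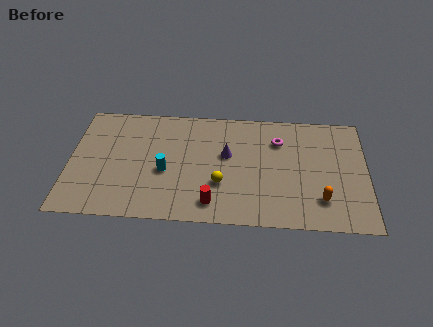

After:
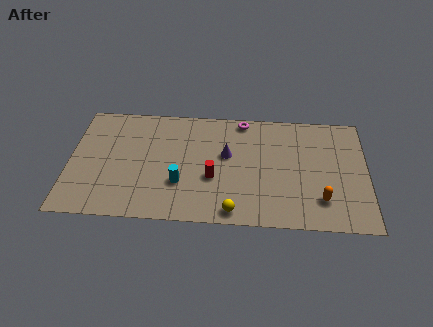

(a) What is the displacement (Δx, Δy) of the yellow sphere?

(0.7, -1.9)

From the two frames, the yellow sphere sits at roughly (7.9, 2.8) before and (8.6, 0.9) after.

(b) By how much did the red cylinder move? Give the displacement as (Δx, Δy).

(0.0, 1.8)

The red cylinder started near (7.5, 1.4) and ended near (7.5, 3.2).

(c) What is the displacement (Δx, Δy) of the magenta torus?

(-1.9, 1.4)

The magenta torus started near (10.9, 6.1) and ended near (9.0, 7.5).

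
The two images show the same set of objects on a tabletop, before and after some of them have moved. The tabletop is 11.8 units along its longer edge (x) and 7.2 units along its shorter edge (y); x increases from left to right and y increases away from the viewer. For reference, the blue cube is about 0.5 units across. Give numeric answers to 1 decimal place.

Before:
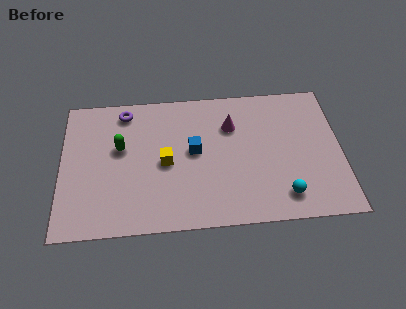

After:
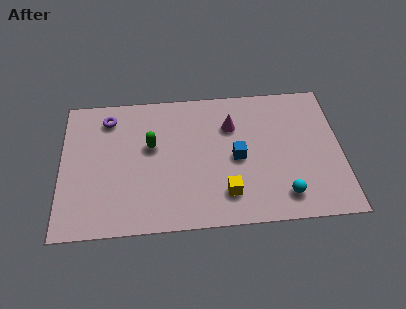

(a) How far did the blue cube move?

1.9

The blue cube was near (5.6, 3.9) before and (7.4, 3.4) after, so it travelled √(1.8² + 0.5²) ≈ 1.9 units.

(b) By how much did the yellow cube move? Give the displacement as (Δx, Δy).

(2.5, -1.8)

The yellow cube started near (4.4, 3.4) and ended near (6.9, 1.6).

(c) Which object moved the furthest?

the yellow cube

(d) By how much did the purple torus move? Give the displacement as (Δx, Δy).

(-0.7, -0.3)

The purple torus started near (2.7, 6.2) and ended near (2.0, 5.9).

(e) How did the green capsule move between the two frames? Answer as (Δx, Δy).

(1.3, 0.0)

From the two frames, the green capsule sits at roughly (2.5, 4.3) before and (3.8, 4.3) after.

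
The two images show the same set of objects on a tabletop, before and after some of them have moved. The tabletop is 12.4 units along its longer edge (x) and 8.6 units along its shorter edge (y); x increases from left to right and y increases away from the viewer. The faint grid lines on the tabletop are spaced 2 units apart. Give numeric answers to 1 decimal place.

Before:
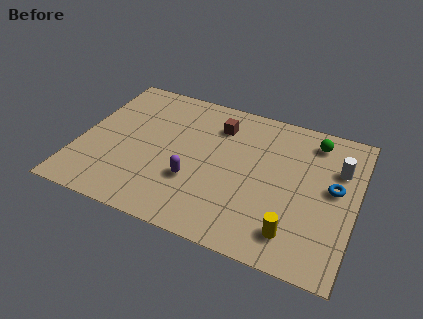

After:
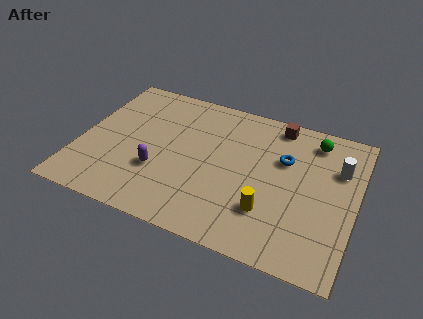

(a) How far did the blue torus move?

2.5

The blue torus moved from about (11.4, 4.7) to (9.1, 5.6), a distance of √(2.3² + 0.9²) ≈ 2.5.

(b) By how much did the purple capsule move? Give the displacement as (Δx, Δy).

(-1.6, 0.0)

The purple capsule was at about (5.3, 2.9) and moved to about (3.7, 2.9).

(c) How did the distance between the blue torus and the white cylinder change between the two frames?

+1.2

The distance was about 1.2 in the first image and 2.4 in the second, so they moved 1.2 units further apart.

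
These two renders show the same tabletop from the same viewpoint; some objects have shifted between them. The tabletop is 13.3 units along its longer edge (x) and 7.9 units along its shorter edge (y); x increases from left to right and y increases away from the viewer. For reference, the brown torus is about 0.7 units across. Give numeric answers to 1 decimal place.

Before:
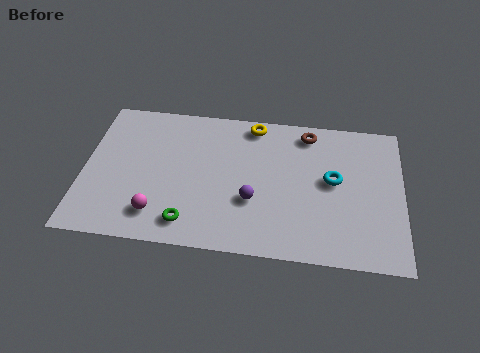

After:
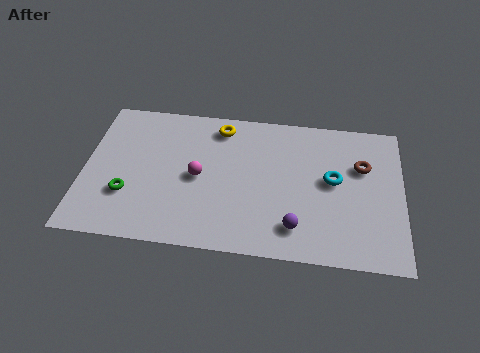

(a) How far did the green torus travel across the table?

2.9

The green torus moved from about (4.5, 1.3) to (1.9, 2.5), a distance of √(2.6² + 1.2²) ≈ 2.9.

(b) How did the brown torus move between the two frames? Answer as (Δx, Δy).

(2.3, -1.6)

From the two frames, the brown torus sits at roughly (9.3, 6.8) before and (11.6, 5.2) after.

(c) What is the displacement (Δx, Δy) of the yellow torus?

(-1.4, -0.3)

From the two frames, the yellow torus sits at roughly (7.0, 7.0) before and (5.6, 6.7) after.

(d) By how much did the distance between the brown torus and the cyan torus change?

-1.2

They were about 2.7 units apart before and 1.5 after — 1.2 units closer together.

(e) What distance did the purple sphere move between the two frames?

2.2

From (7.1, 2.8) to (8.9, 1.6), the purple sphere covered √(1.8² + 1.2²) ≈ 2.2 units.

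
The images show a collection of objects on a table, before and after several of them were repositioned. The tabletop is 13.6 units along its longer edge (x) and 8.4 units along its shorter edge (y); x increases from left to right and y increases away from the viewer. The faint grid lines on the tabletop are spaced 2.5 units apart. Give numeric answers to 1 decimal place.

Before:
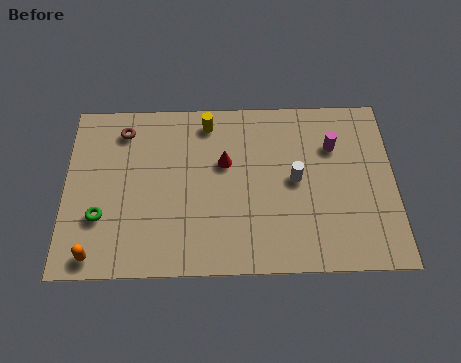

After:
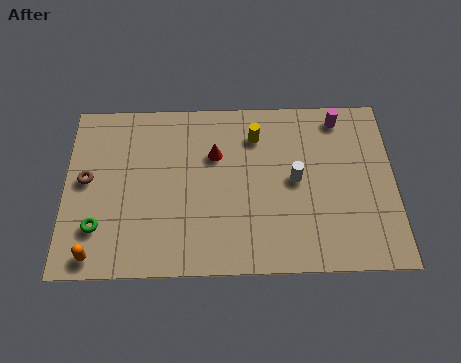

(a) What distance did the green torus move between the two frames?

0.5

The green torus moved from about (1.5, 2.7) to (1.4, 2.2), a distance of √(0.1² + 0.5²) ≈ 0.5.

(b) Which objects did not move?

the white cylinder and the orange capsule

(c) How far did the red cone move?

0.6

The red cone moved from about (6.6, 5.2) to (6.2, 5.6), a distance of √(0.4² + 0.4²) ≈ 0.6.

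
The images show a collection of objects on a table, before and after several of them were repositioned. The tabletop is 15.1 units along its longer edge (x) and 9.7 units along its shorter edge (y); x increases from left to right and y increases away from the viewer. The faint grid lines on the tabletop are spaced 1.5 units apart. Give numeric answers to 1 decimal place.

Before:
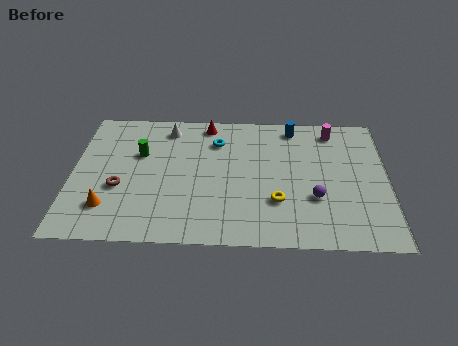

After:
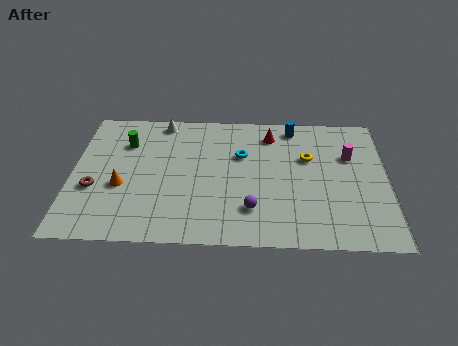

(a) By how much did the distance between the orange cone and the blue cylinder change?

-1.3

They were about 10.8 units apart before and 9.5 after — 1.3 units closer together.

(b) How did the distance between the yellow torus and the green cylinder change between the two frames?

+1.5

The distance was about 7.3 in the first image and 8.8 in the second, so they moved 1.5 units further apart.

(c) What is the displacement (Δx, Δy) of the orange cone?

(0.6, 1.5)

From the two frames, the orange cone sits at roughly (1.8, 2.3) before and (2.4, 3.8) after.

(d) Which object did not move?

the blue cylinder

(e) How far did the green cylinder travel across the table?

1.1

The green cylinder moved from about (3.2, 6.2) to (2.5, 7.0), a distance of √(0.7² + 0.8²) ≈ 1.1.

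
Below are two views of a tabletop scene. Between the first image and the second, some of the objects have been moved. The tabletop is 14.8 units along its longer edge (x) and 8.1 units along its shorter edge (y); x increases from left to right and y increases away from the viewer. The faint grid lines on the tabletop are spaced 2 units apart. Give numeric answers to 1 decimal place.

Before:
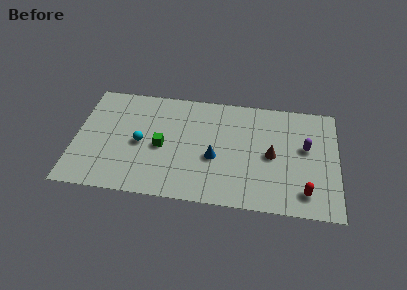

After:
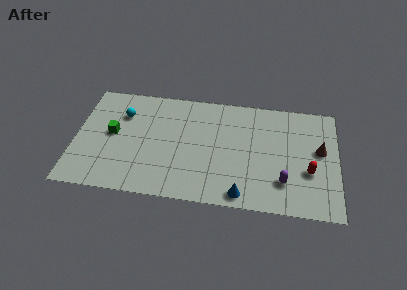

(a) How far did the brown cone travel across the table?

2.8

From (11.1, 3.9) to (13.8, 4.6), the brown cone covered √(2.7² + 0.7²) ≈ 2.8 units.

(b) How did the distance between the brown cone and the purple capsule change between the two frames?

+1.1

The distance was about 2.1 in the first image and 3.2 in the second, so they moved 1.1 units further apart.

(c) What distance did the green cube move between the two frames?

2.9

The green cube moved from about (4.9, 3.7) to (2.1, 4.3), a distance of √(2.8² + 0.6²) ≈ 2.9.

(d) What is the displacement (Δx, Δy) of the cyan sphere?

(-1.1, 2.0)

The cyan sphere was at about (3.7, 3.8) and moved to about (2.6, 5.8).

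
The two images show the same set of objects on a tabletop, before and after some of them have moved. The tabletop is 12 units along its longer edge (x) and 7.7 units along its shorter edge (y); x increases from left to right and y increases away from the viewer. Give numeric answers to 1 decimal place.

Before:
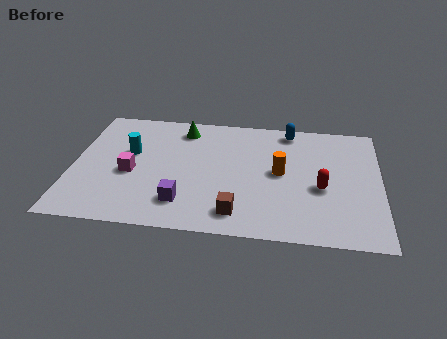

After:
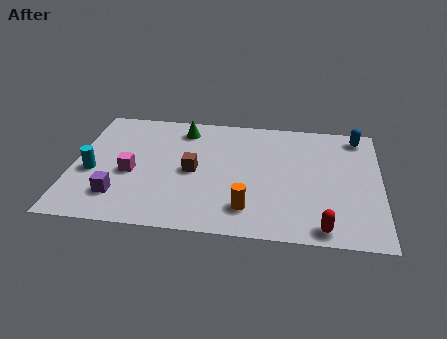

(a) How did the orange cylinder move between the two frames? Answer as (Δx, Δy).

(-1.2, -2.4)

From the two frames, the orange cylinder sits at roughly (8.1, 4.0) before and (6.9, 1.6) after.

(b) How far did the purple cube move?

2.5

The purple cube was near (4.4, 1.7) before and (1.9, 1.8) after, so it travelled √(2.5² + 0.1²) ≈ 2.5 units.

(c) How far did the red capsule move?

2.4

From (9.7, 3.2) to (9.8, 0.8), the red capsule covered √(0.1² + 2.4²) ≈ 2.4 units.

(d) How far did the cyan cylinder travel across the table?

2.0

The cyan cylinder moved from about (2.2, 4.6) to (0.8, 3.2), a distance of √(1.4² + 1.4²) ≈ 2.0.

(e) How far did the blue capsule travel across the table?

2.7

The blue capsule was near (8.4, 6.8) before and (11.1, 6.7) after, so it travelled √(2.7² + 0.1²) ≈ 2.7 units.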